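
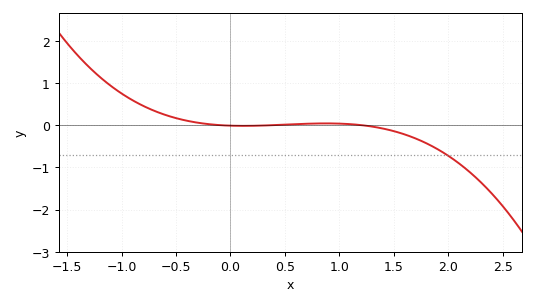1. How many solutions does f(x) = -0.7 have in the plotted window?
1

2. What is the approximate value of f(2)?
-0.726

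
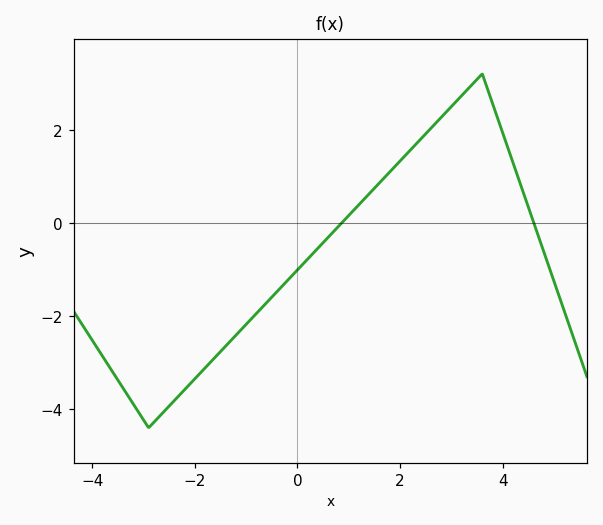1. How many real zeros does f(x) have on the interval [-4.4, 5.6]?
2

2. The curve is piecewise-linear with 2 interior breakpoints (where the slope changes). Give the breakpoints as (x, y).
(-2.9, -4.4); (3.6, 3.2)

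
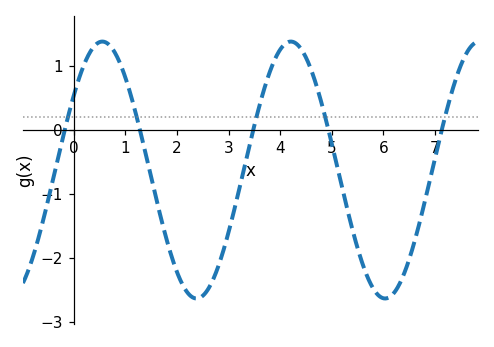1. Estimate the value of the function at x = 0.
0.5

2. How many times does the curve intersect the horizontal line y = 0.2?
5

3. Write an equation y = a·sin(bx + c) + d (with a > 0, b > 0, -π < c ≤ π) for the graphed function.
y = 2.01sin(1.7x + 0.62) - 0.63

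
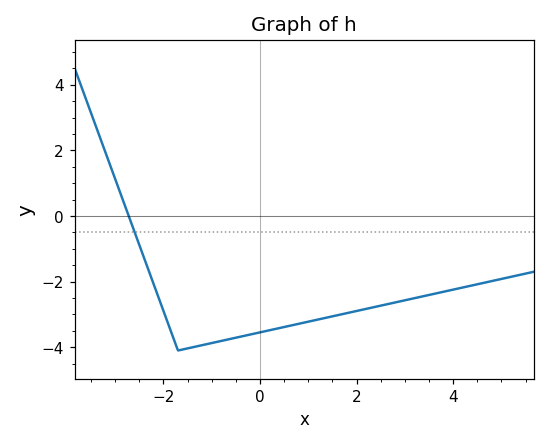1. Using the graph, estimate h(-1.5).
-4.03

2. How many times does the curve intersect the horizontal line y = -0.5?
1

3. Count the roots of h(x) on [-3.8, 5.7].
1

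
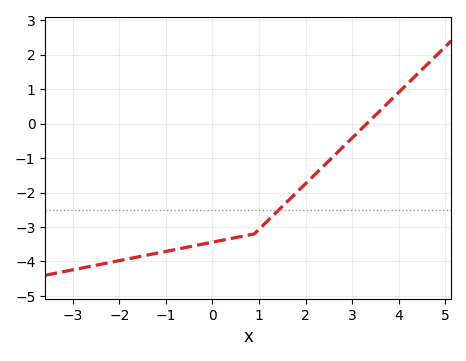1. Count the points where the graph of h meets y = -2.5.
1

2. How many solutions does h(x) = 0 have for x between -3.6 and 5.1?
1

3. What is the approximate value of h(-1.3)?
-3.79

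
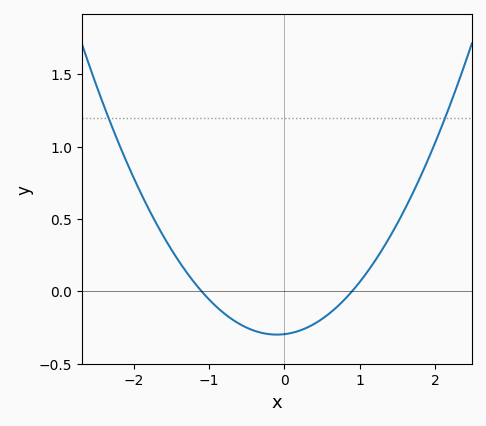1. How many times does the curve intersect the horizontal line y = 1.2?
2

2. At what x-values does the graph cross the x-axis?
-1.1, 0.9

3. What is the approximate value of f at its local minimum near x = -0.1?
-0.3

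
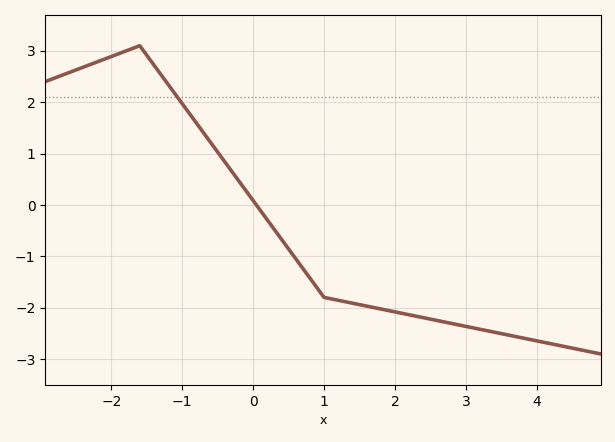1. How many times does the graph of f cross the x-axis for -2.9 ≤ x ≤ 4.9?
1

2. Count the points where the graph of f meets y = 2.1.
1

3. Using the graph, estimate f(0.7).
-1.2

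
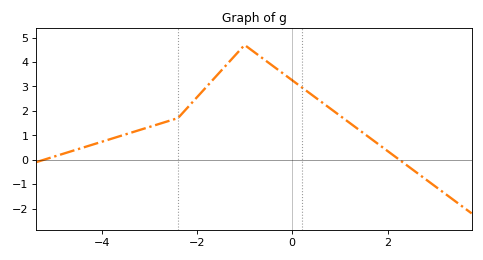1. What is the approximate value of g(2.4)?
-0.222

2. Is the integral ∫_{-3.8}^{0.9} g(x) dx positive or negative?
positive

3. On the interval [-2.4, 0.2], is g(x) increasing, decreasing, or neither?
neither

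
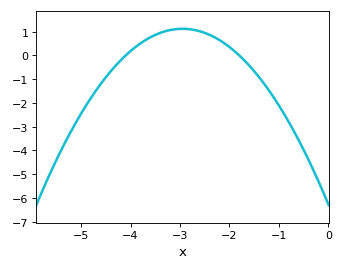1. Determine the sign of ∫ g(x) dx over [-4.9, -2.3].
positive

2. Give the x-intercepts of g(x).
-4.1, -1.8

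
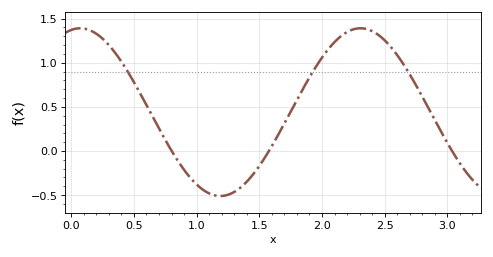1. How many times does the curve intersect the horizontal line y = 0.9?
3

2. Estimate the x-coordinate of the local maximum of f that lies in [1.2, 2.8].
2.31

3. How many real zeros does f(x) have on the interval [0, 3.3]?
3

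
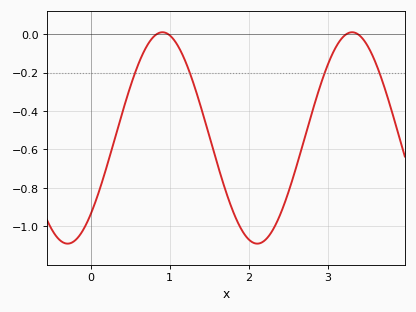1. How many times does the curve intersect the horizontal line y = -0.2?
4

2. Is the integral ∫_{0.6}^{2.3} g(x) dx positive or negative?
negative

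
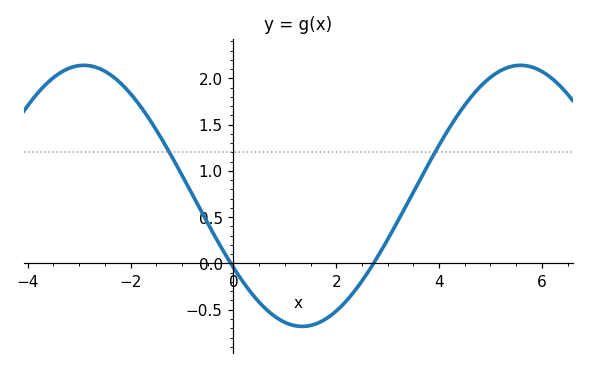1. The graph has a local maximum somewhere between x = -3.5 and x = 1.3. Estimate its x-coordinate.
-3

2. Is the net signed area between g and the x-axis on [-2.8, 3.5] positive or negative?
positive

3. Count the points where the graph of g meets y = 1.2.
2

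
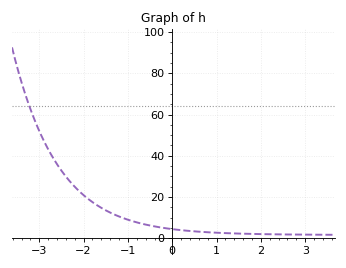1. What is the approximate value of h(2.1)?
2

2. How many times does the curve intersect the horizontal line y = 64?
1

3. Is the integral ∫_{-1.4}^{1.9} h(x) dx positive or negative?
positive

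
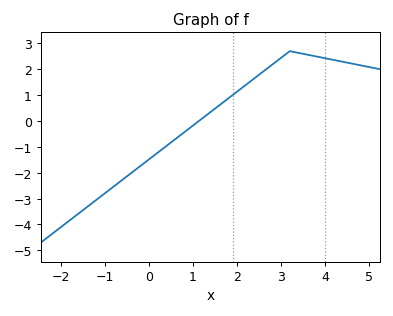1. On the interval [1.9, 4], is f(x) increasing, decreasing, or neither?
neither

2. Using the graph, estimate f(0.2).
-1.22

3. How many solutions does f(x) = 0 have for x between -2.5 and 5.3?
1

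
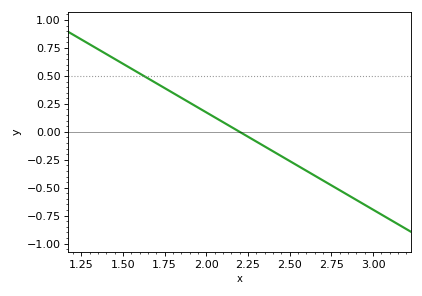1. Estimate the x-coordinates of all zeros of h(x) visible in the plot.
2.2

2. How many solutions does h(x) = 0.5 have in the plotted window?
1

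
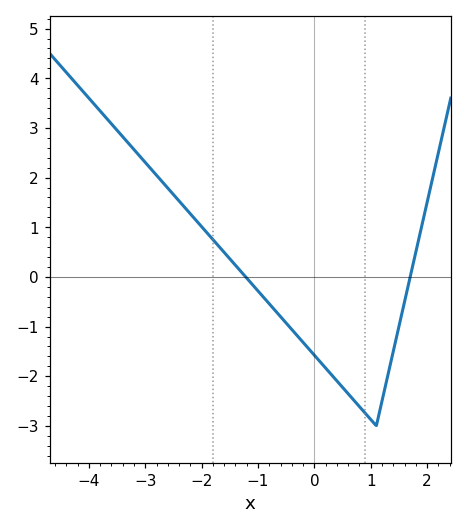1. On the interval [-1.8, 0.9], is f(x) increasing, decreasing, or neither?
decreasing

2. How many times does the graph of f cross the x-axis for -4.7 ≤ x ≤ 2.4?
2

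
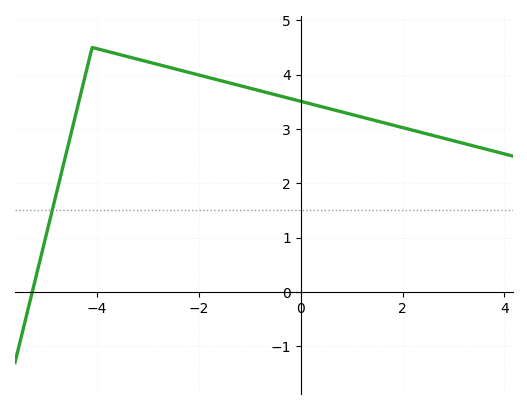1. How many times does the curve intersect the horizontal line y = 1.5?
1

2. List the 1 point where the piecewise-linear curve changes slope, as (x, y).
(-4.1, 4.5)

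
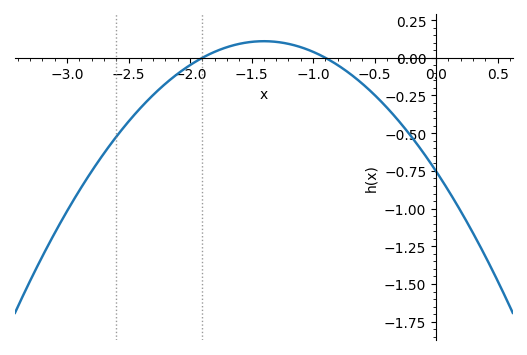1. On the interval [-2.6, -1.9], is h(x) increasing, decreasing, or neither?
increasing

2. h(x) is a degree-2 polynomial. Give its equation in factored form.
y = -0.44(x + 1.9)(x + 0.9)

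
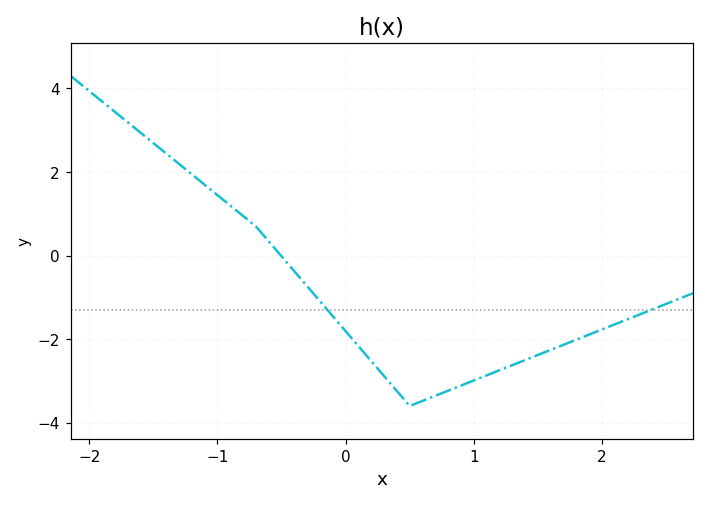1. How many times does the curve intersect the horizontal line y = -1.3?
2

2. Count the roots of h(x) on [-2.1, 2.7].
1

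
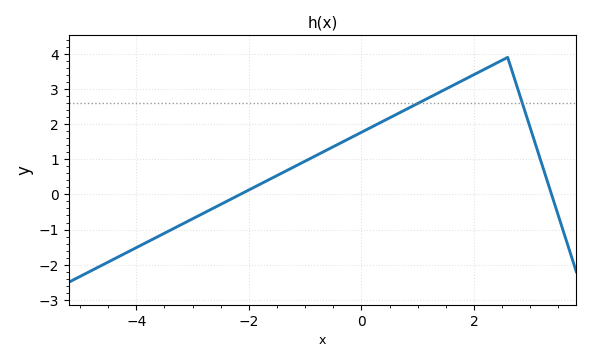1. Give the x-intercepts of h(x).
-2.15, 3.38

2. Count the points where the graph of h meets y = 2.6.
2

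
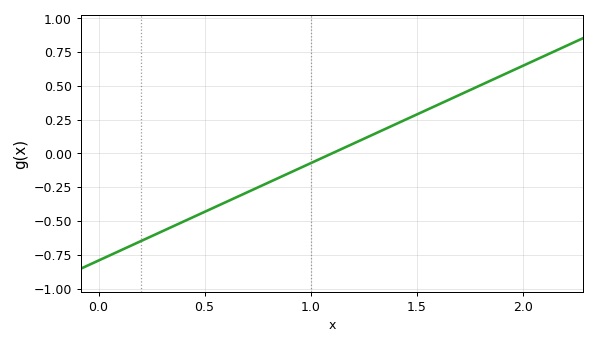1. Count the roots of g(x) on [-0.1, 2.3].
1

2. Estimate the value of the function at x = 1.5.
0.28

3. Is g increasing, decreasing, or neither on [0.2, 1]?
increasing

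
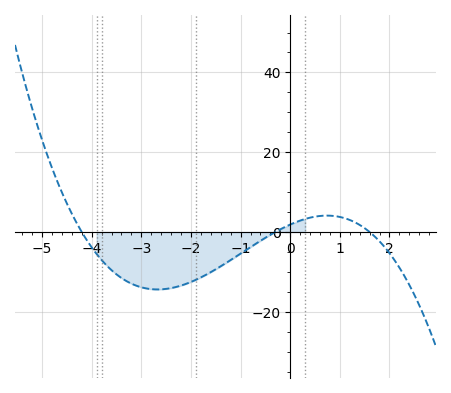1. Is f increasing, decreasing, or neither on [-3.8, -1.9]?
neither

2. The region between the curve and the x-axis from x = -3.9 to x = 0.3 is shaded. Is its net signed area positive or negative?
negative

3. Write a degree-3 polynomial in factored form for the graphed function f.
y = -0.93(x + 4.2)(x + 0.3)(x - 1.6)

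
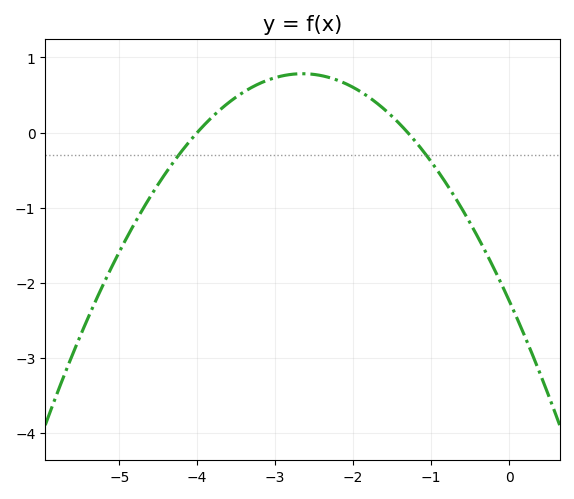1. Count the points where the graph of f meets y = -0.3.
2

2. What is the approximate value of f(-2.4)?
0.757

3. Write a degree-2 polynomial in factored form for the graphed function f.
y = -0.43(x + 4)(x + 1.3)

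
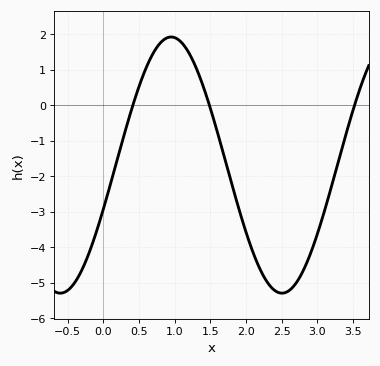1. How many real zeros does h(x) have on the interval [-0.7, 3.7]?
3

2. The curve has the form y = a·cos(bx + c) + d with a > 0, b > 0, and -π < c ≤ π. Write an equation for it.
y = 3.61cos(2x - 1.9) - 1.69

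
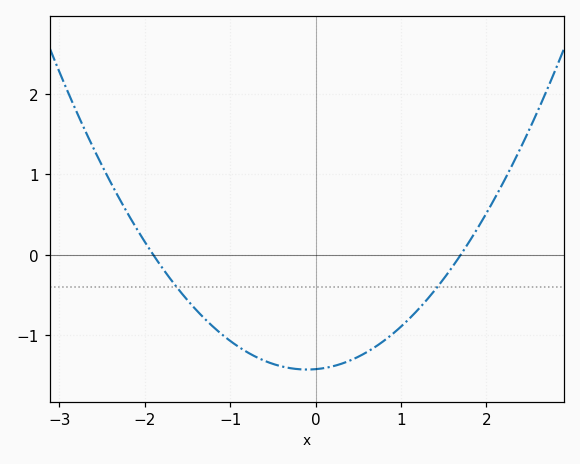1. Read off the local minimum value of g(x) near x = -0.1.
-1.43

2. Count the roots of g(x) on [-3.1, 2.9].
2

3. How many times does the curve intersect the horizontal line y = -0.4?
2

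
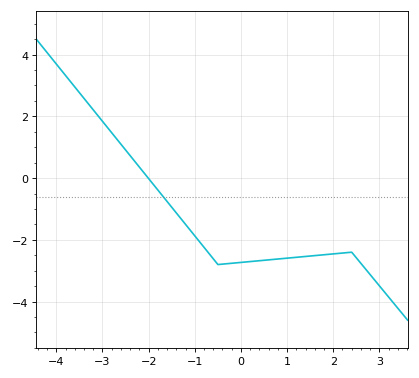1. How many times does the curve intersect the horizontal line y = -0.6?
1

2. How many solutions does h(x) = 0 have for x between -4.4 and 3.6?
1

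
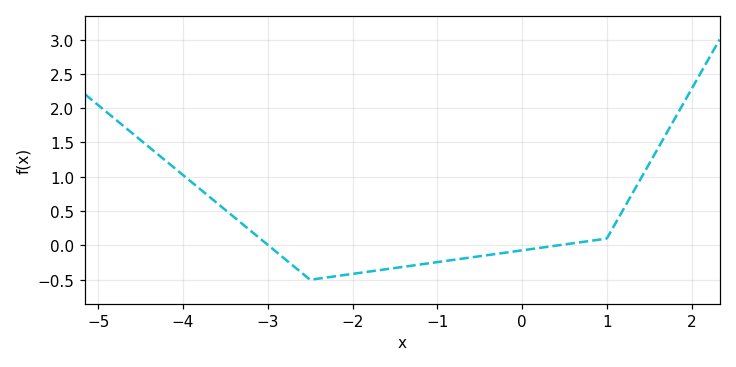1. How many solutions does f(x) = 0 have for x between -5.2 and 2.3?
2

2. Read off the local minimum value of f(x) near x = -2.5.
-0.5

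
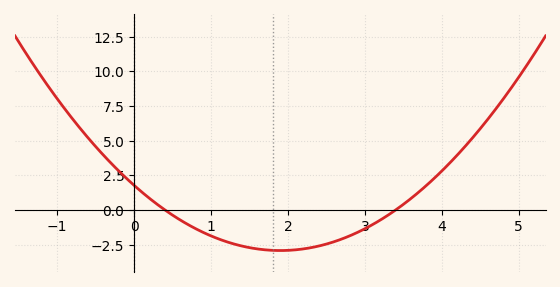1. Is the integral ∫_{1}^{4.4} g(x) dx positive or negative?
negative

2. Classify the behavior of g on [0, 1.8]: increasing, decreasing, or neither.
decreasing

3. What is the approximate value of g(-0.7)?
5.86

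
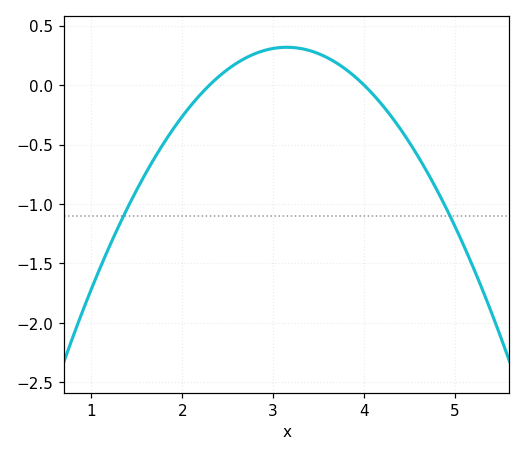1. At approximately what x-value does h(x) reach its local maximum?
3.15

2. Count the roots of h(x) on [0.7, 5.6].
2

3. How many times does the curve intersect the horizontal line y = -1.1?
2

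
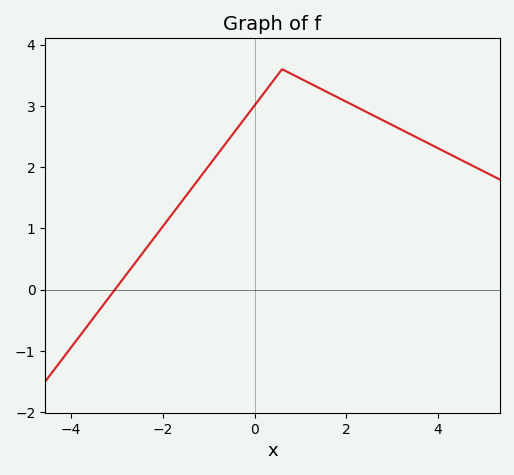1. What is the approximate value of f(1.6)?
3.22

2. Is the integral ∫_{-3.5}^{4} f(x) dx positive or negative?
positive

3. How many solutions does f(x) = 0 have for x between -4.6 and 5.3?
1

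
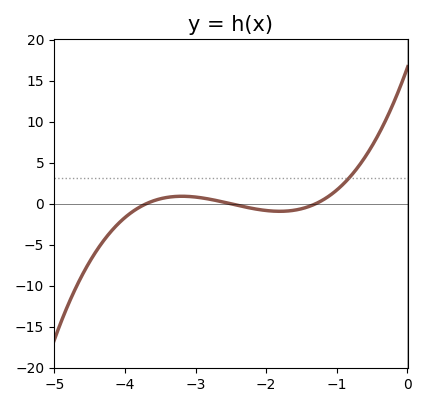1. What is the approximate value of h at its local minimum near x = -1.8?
-0.918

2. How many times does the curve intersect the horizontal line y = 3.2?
1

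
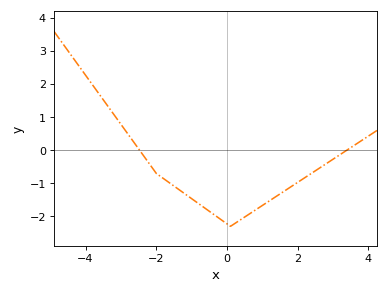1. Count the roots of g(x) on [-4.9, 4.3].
2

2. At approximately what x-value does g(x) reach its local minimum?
0.2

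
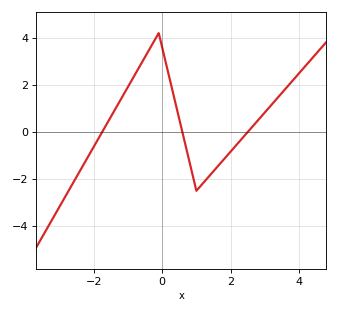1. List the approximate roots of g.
-1.75, 0.59, 2.5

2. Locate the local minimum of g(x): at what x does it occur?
1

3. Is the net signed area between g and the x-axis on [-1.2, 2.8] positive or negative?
positive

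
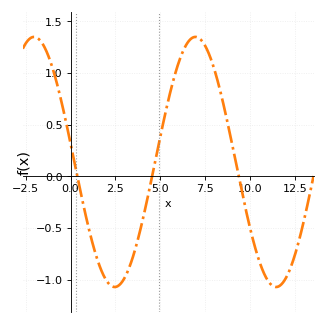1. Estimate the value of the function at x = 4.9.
0.307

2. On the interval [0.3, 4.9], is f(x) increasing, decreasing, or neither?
neither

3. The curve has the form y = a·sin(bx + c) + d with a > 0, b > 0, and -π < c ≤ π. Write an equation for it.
y = 1.21sin(0.7x + 2.99) + 0.14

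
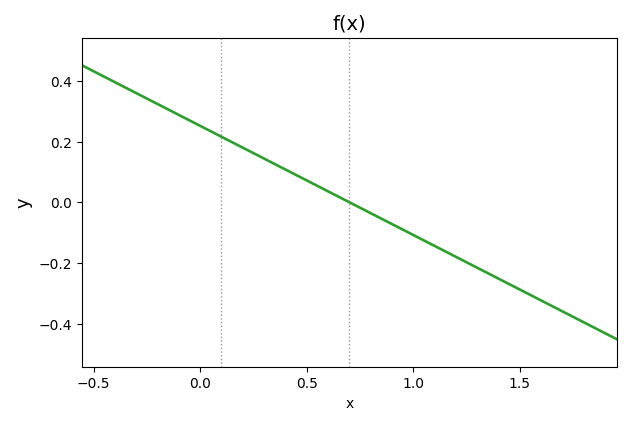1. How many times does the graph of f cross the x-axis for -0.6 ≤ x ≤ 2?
1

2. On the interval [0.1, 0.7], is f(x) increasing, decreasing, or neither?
decreasing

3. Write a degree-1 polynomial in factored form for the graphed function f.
y = -0.36(x - 0.7)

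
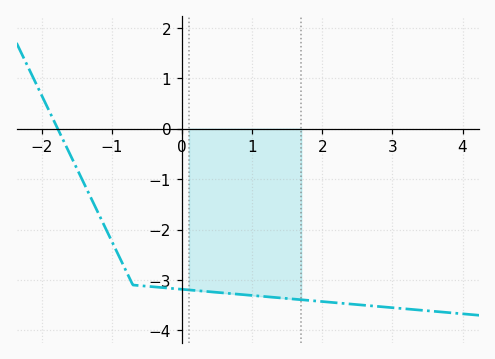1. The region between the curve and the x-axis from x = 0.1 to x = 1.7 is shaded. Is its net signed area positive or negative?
negative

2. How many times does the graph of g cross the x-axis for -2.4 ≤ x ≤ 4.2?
1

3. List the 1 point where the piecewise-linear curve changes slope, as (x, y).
(-0.7, -3.1)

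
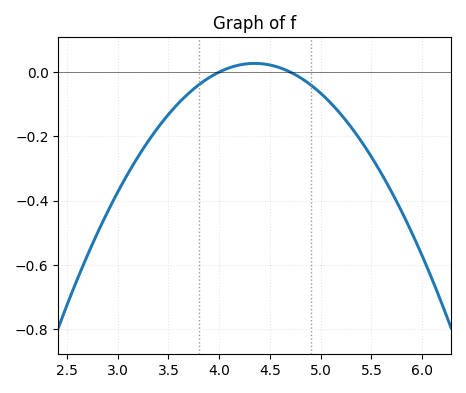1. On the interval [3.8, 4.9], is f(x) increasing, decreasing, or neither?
neither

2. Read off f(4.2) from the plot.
0.02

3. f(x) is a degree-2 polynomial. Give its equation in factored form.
y = -0.22(x - 4)(x - 4.7)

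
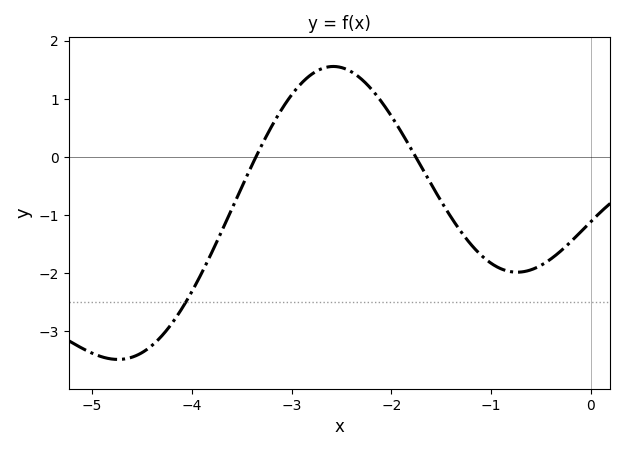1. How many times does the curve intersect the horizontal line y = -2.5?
1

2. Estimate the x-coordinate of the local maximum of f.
-2.6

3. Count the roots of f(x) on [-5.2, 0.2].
2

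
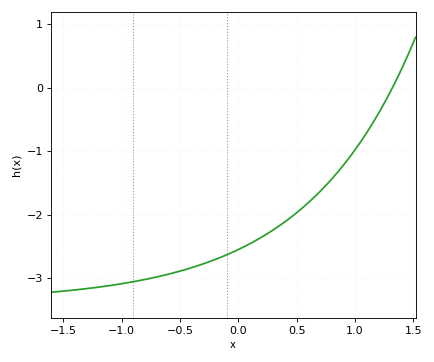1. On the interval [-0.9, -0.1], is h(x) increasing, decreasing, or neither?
increasing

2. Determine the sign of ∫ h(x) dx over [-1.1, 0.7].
negative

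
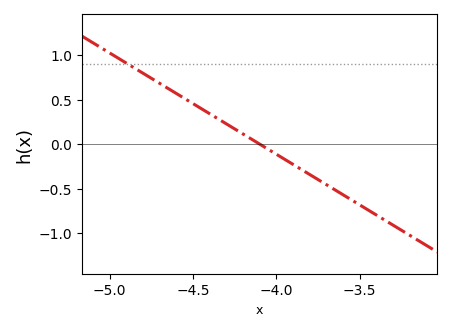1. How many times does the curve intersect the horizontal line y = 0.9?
1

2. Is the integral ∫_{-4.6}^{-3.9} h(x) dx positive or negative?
positive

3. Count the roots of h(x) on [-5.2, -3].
1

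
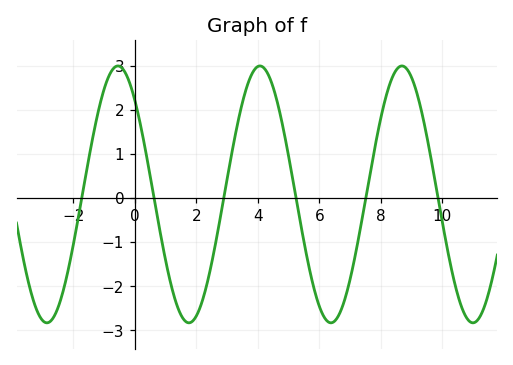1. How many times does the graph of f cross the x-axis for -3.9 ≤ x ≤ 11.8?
6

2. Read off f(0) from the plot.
2.2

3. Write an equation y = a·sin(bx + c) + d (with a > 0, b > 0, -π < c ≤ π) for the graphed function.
y = 2.91sin(1.4x + 2.3) + 0.08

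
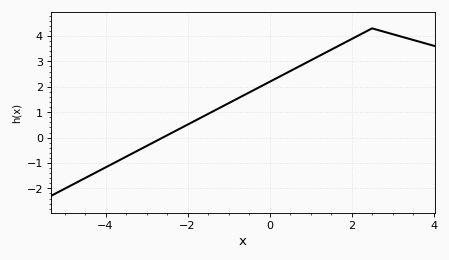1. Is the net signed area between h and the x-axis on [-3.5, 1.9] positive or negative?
positive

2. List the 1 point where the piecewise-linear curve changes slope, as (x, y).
(2.5, 4.3)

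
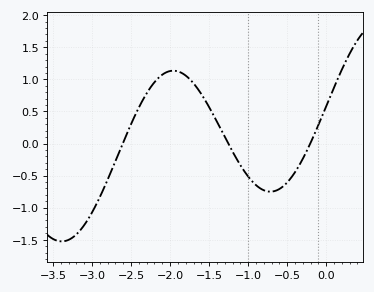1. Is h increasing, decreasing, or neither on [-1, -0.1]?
neither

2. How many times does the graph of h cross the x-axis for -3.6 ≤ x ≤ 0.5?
3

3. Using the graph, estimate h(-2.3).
0.783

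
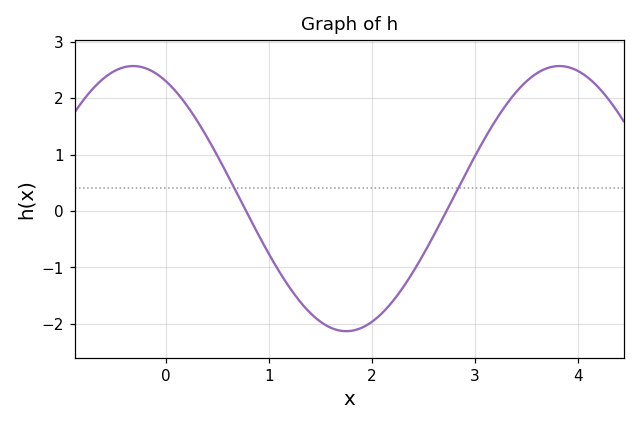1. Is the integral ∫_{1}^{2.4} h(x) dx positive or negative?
negative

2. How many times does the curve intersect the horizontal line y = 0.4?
2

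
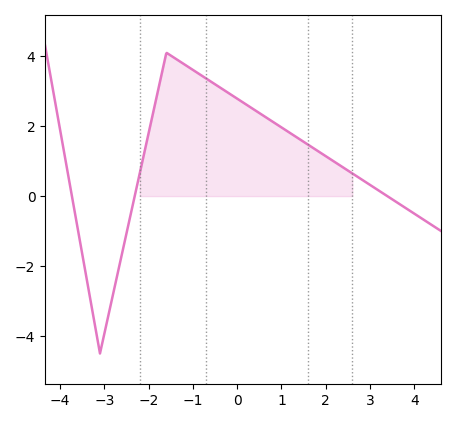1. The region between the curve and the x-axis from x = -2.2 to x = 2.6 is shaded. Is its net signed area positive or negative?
positive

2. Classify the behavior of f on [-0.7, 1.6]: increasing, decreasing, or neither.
decreasing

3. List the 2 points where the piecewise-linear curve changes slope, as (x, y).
(-3.1, -4.5); (-1.6, 4.1)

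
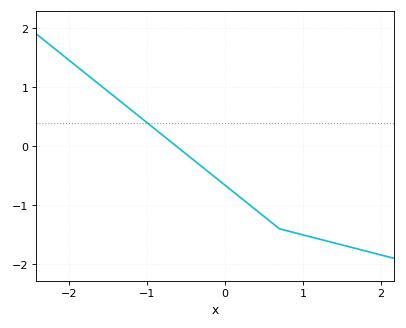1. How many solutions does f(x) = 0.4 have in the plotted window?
1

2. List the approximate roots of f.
-0.6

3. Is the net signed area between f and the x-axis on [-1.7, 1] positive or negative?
negative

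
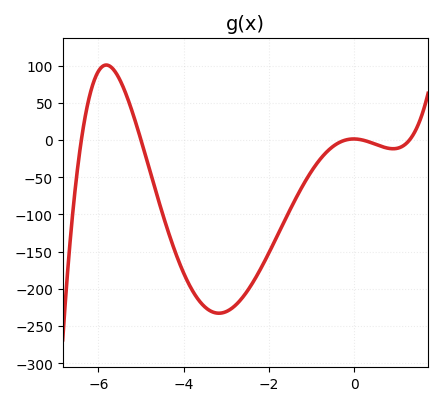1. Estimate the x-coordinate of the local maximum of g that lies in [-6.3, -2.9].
-5.8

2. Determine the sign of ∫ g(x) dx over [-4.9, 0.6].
negative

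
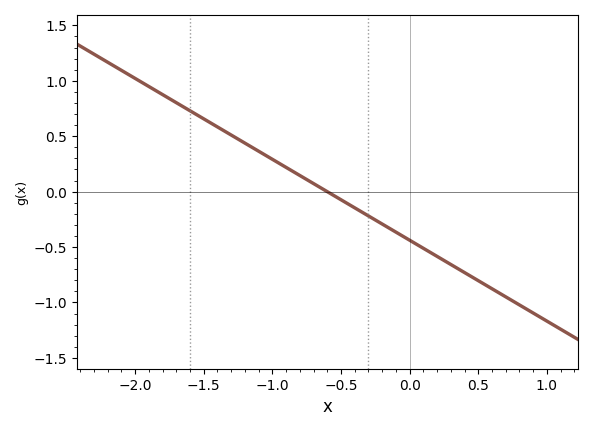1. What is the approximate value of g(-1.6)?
0.73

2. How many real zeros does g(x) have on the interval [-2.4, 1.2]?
1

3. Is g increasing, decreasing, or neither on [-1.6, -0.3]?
decreasing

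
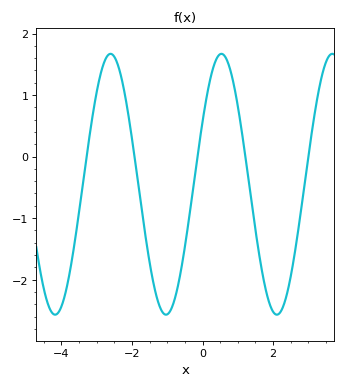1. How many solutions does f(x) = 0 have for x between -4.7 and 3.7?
5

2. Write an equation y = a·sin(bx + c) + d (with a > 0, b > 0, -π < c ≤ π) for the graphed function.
y = 2.12sin(2x + 0.5) - 0.45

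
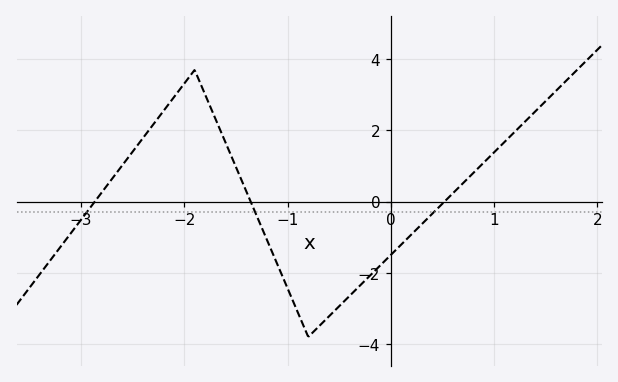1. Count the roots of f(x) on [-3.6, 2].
3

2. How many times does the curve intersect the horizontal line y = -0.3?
3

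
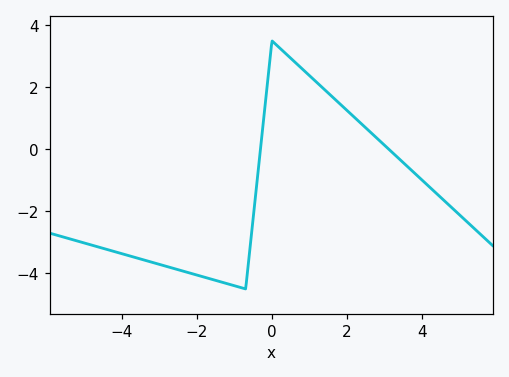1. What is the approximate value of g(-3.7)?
-3.4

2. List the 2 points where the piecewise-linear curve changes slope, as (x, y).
(-0.7, -4.5); (0, 3.5)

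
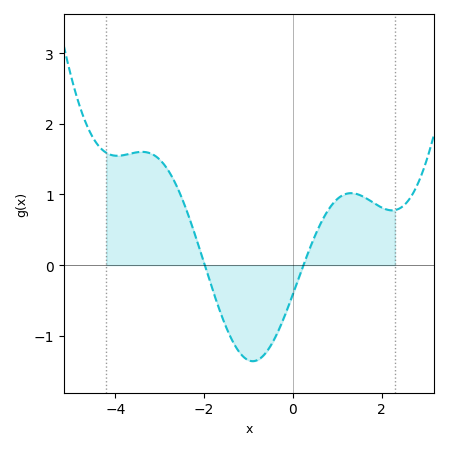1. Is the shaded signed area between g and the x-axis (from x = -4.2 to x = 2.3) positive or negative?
positive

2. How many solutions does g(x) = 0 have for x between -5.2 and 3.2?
2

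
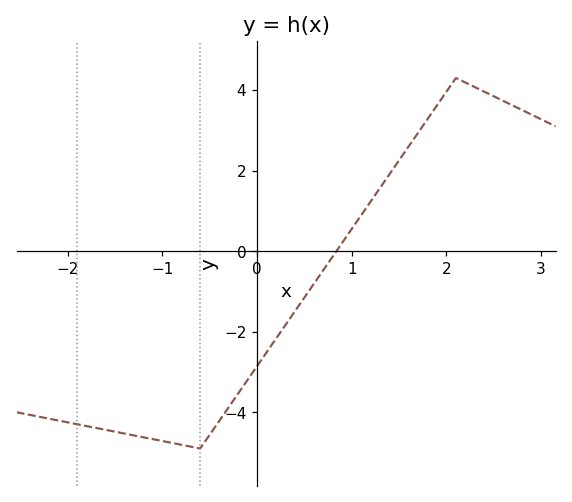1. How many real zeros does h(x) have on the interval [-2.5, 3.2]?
1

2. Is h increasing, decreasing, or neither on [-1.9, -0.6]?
decreasing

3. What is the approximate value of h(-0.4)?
-4.2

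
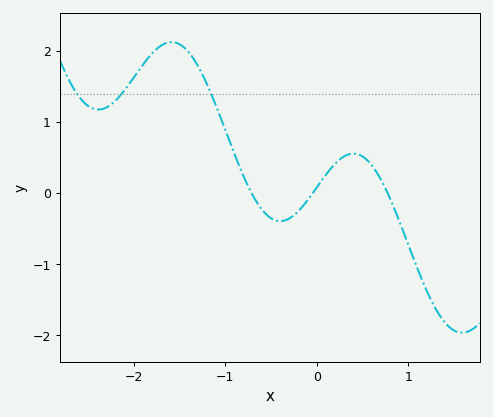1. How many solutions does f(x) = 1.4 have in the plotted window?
3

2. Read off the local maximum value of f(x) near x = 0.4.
0.554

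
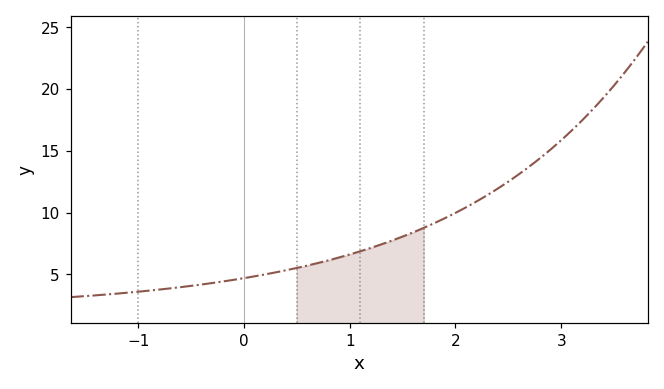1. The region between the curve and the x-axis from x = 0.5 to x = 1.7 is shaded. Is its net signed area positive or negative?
positive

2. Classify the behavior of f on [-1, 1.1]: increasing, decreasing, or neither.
increasing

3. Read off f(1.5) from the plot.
8.05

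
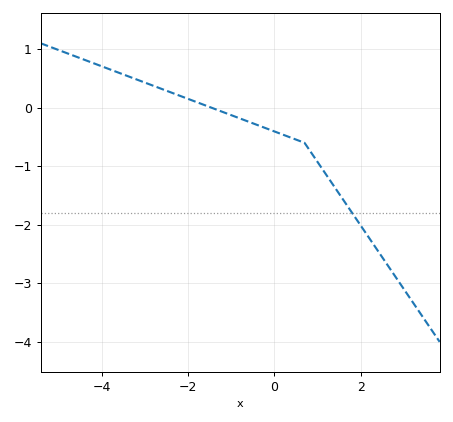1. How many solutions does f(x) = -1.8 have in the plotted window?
1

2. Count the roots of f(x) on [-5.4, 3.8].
1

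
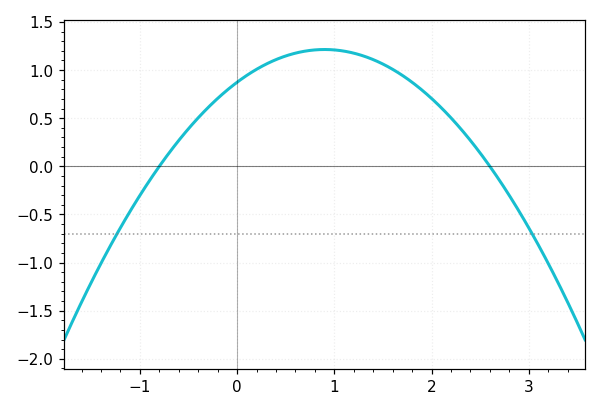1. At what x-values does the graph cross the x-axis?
-0.8, 2.6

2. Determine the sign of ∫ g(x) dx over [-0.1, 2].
positive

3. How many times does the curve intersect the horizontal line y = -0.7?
2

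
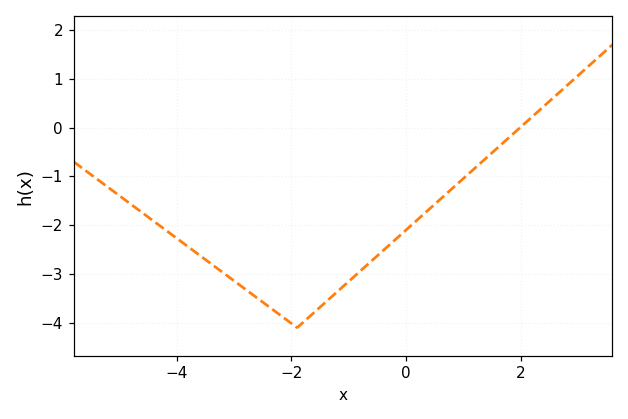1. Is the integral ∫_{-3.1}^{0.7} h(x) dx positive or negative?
negative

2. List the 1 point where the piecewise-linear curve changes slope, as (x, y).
(-1.9, -4.1)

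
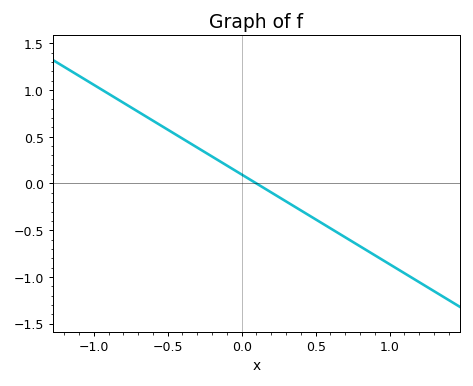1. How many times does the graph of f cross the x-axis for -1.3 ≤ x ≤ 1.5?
1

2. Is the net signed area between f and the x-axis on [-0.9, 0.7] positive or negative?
positive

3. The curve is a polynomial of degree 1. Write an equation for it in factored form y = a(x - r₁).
y = -0.96(x - 0.1)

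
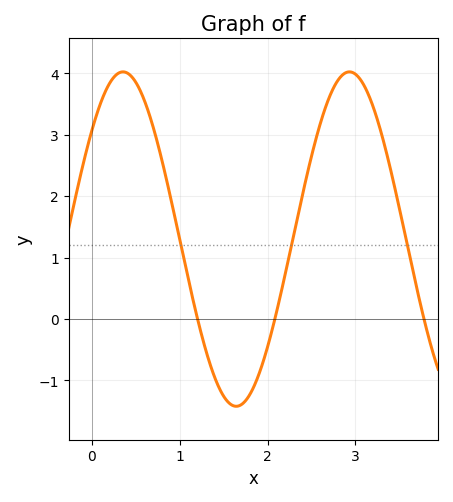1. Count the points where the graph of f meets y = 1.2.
3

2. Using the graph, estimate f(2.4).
2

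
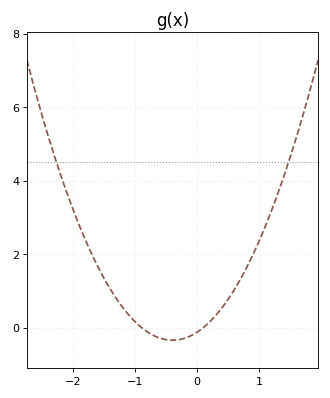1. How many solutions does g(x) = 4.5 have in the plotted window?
2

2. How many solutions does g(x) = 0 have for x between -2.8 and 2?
2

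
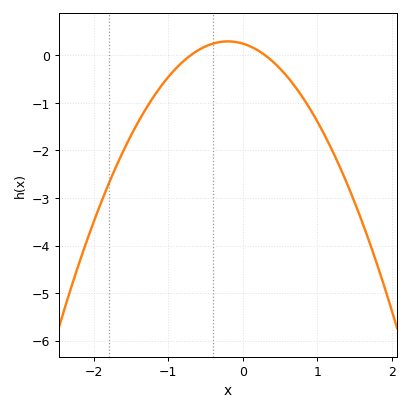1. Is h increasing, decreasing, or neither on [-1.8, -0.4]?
increasing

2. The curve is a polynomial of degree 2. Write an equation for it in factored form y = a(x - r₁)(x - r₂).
y = -1.17(x + 0.7)(x - 0.3)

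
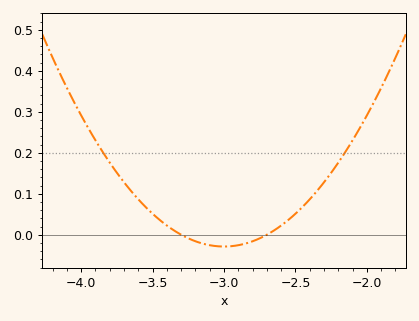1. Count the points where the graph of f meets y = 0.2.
2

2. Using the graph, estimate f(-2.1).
0.23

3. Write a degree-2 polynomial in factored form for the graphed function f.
y = 0.32(x + 3.3)(x + 2.7)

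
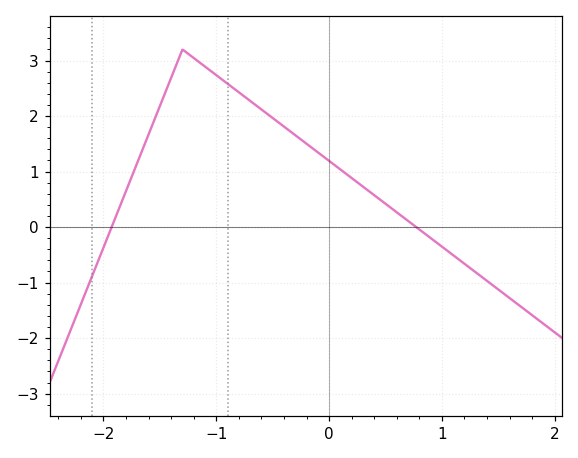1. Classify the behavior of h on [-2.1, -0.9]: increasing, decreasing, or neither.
neither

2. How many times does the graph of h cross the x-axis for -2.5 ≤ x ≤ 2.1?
2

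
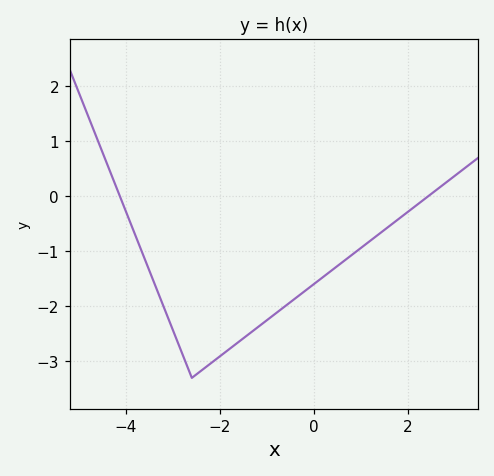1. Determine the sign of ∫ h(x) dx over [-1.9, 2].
negative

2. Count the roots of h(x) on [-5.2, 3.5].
2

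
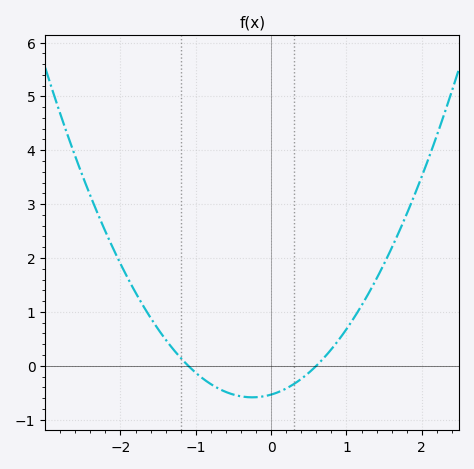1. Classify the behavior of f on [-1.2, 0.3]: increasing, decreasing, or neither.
neither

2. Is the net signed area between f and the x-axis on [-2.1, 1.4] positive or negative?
positive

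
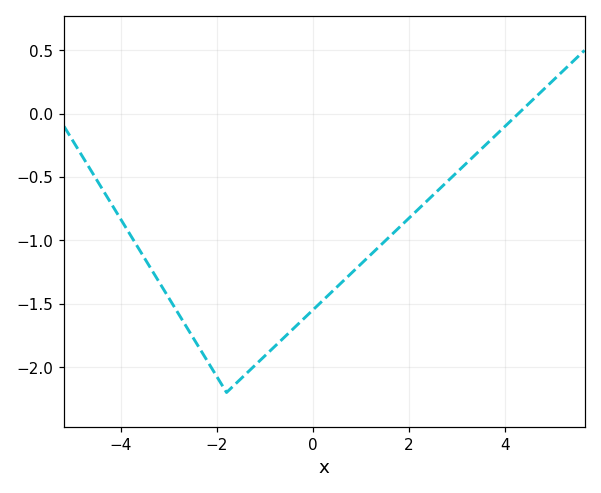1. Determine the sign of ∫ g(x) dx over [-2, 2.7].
negative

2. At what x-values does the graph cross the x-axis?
4.28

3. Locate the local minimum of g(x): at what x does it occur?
-1.8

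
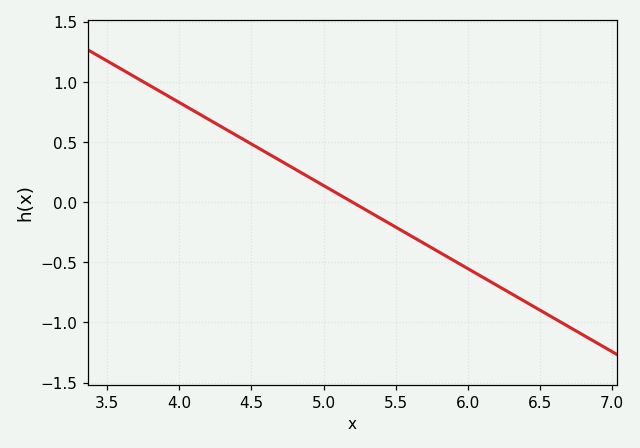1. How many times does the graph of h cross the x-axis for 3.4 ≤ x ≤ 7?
1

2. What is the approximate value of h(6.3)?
-0.759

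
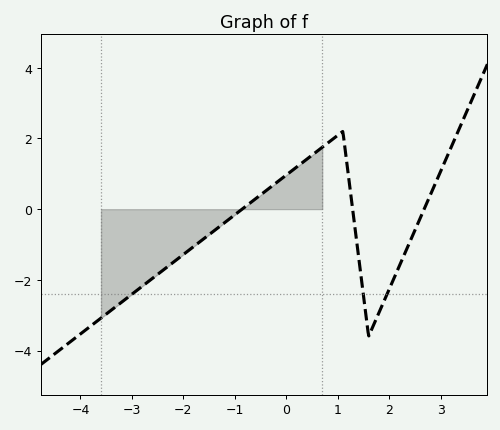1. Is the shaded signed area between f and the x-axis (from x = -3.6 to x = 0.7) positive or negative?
negative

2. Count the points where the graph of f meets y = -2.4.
3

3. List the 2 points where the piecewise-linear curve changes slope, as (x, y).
(1.1, 2.2); (1.6, -3.6)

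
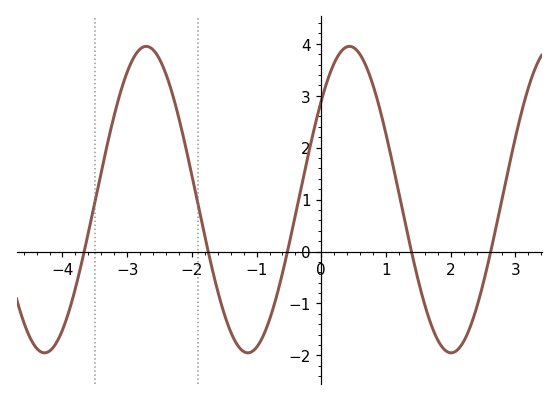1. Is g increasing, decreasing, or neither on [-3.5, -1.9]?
neither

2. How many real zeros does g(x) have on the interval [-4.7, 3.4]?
5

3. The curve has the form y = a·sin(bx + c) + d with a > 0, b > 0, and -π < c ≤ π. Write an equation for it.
y = 2.95sin(2x + 0.7) + 1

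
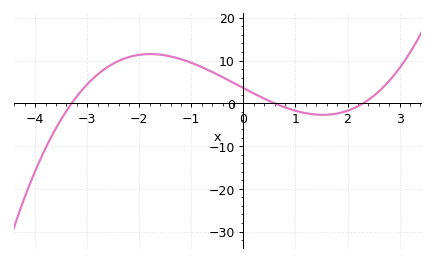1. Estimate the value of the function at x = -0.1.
4.19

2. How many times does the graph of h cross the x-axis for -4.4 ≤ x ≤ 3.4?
3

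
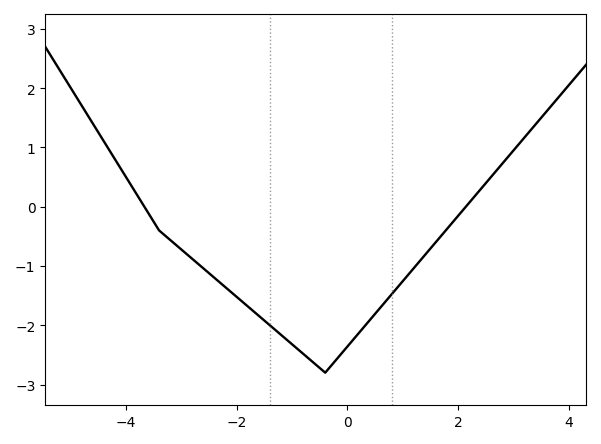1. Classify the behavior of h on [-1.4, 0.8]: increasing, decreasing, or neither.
neither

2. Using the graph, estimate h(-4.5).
1.26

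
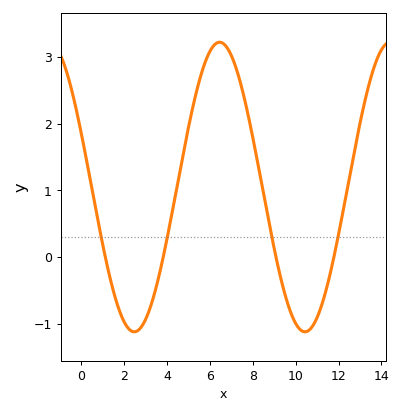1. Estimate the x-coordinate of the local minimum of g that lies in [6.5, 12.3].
10.4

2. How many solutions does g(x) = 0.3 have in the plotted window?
4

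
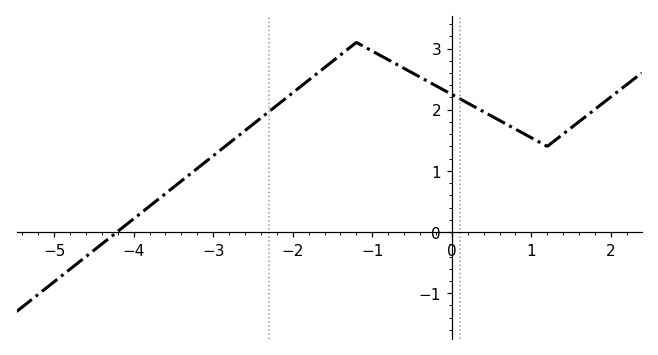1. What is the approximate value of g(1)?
1.5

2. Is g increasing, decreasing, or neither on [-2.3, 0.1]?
neither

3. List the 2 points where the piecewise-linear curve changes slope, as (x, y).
(-1.2, 3.1); (1.2, 1.4)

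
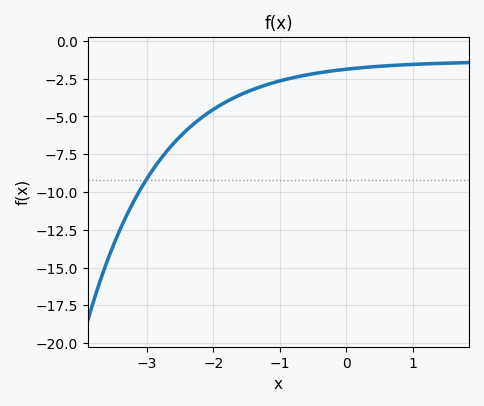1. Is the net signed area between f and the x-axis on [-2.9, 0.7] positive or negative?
negative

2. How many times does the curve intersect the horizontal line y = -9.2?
1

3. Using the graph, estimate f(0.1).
-1.82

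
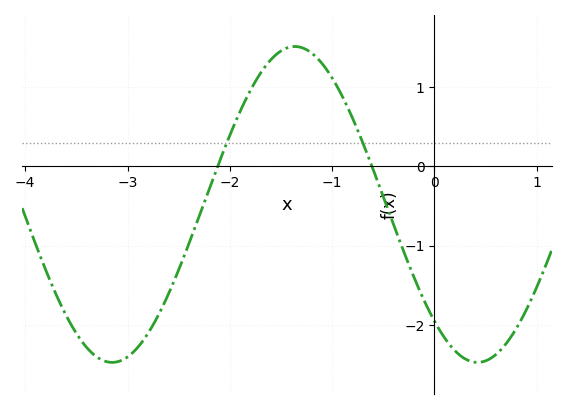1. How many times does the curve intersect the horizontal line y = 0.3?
2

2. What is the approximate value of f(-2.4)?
-0.974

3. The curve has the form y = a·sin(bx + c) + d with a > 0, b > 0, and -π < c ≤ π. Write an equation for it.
y = 1.99sin(1.76x - 2.31) - 0.48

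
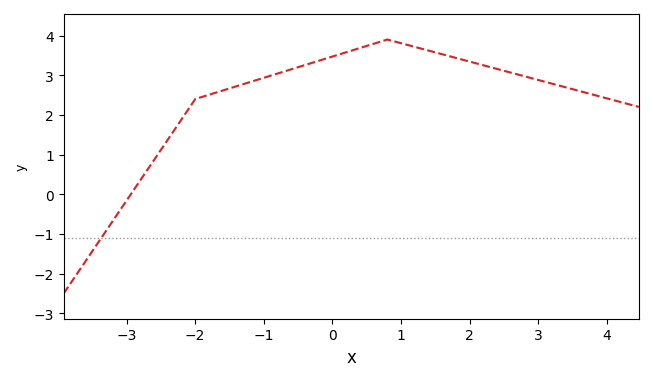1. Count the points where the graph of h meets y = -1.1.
1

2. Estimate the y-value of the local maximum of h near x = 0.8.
3.9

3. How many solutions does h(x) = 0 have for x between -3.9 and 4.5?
1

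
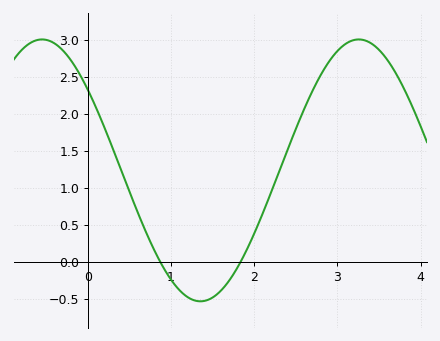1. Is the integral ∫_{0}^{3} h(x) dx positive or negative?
positive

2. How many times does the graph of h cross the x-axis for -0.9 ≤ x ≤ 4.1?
2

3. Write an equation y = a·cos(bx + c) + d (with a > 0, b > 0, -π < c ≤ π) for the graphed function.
y = 1.77cos(1.6x + 0.91) + 1.24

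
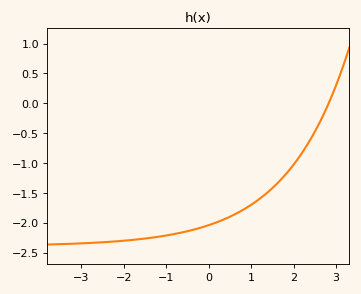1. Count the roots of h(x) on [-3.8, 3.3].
1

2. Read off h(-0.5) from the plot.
-2.14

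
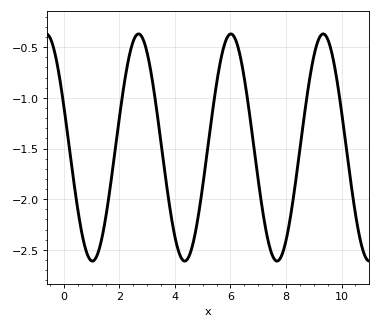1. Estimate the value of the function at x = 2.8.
-0.4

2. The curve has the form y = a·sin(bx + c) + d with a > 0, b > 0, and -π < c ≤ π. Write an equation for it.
y = 1.12sin(1.9x + 2.8) - 1.49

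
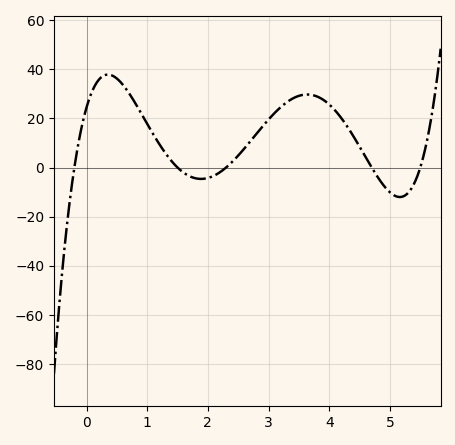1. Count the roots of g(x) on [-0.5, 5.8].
5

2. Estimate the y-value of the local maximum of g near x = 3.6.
29.7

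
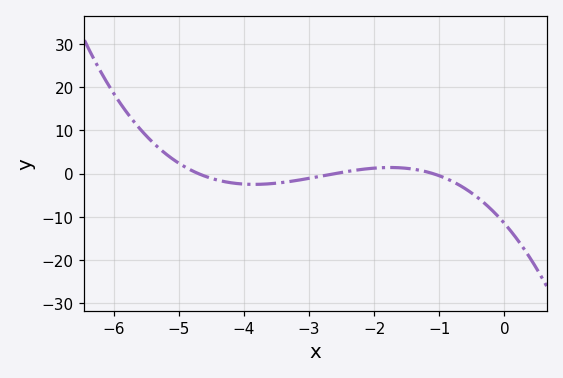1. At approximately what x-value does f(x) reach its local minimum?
-3.8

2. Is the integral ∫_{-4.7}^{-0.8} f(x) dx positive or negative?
negative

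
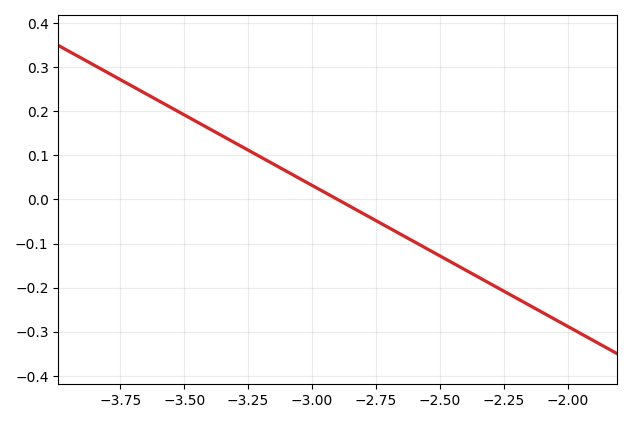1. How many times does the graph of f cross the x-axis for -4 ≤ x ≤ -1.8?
1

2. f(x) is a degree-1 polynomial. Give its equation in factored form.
y = -0.32(x + 2.9)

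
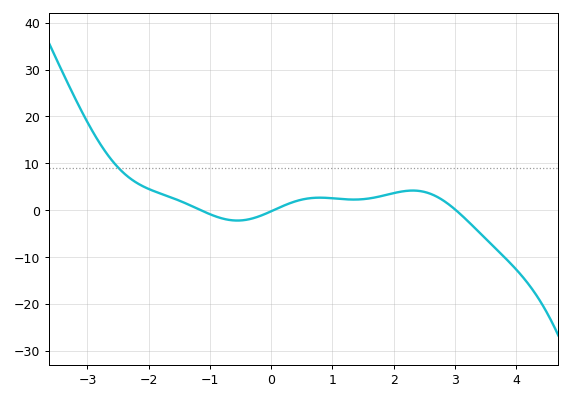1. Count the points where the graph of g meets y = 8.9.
1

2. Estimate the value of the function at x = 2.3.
4.19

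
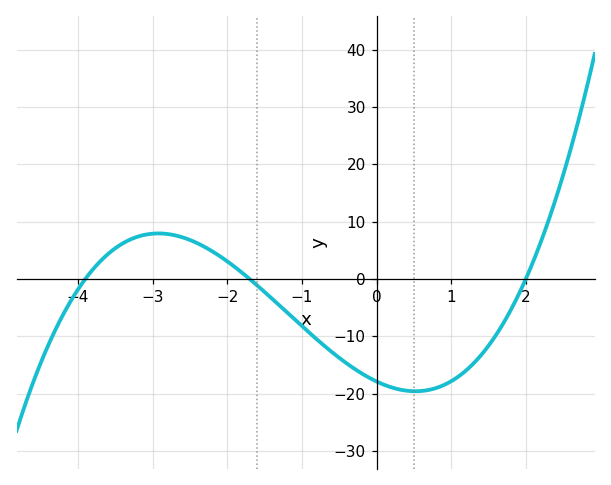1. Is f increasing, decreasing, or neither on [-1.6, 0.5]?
decreasing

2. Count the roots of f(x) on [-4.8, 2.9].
3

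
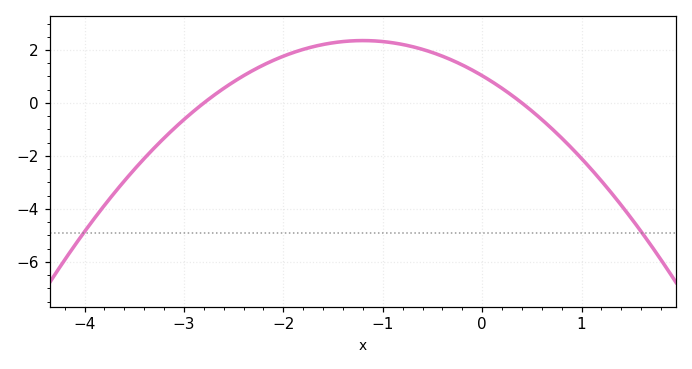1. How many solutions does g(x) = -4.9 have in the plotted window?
2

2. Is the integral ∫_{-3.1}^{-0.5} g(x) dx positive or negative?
positive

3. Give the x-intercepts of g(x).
-2.8, 0.4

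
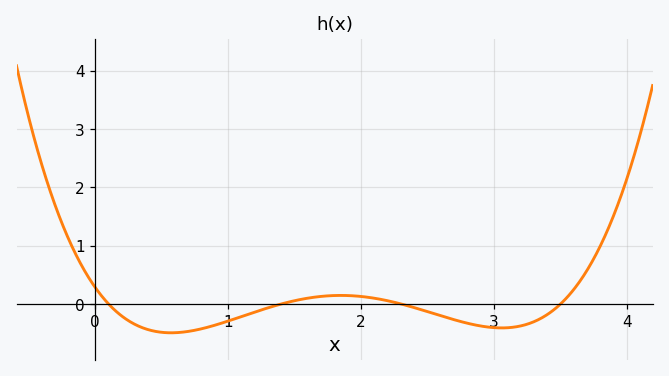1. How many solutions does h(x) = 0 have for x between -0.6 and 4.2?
4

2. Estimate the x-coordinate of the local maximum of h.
1.85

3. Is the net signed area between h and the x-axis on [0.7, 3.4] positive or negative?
negative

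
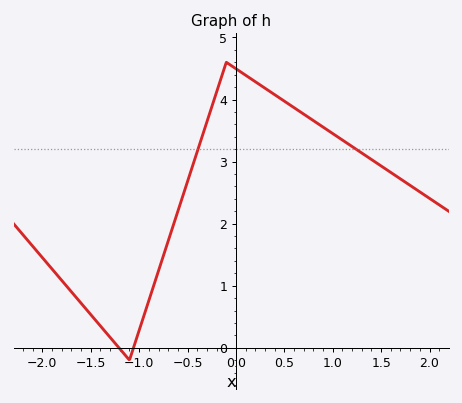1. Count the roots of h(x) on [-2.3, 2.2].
2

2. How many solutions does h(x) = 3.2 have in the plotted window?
2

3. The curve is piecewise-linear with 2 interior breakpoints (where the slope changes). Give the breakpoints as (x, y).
(-1.1, -0.2); (-0.1, 4.6)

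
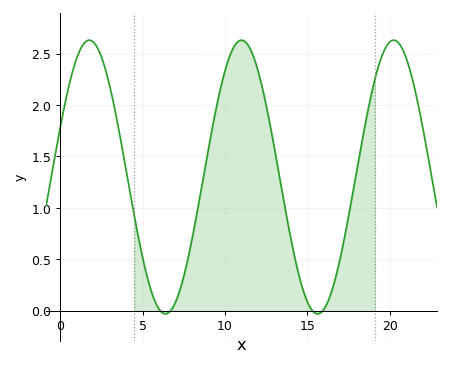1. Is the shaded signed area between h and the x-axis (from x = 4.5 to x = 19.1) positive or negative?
positive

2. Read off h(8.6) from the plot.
1.2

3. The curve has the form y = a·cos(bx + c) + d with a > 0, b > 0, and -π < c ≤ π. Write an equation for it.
y = 1.33cos(0.68x - 1.2) + 1.3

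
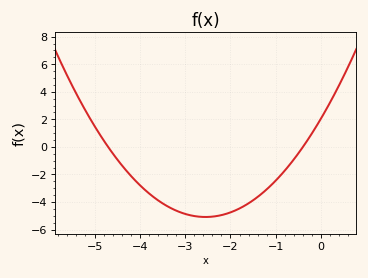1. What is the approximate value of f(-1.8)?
-4.47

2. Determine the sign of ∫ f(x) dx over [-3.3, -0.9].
negative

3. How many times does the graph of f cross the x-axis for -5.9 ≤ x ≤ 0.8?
2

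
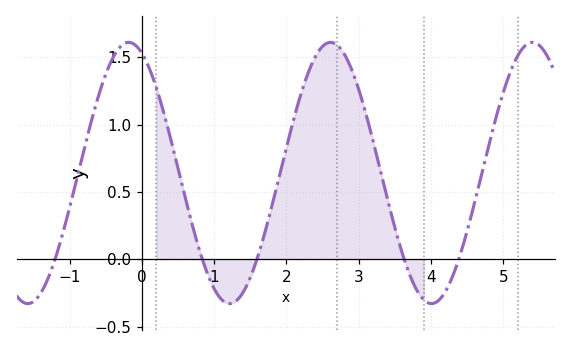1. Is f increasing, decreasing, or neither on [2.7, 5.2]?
neither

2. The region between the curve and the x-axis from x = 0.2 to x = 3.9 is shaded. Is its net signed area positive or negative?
positive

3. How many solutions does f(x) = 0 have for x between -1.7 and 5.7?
5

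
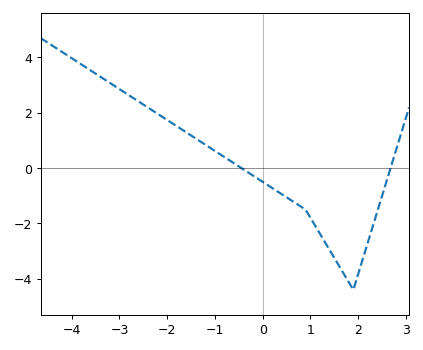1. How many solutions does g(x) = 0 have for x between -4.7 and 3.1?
2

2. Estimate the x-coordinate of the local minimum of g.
1.8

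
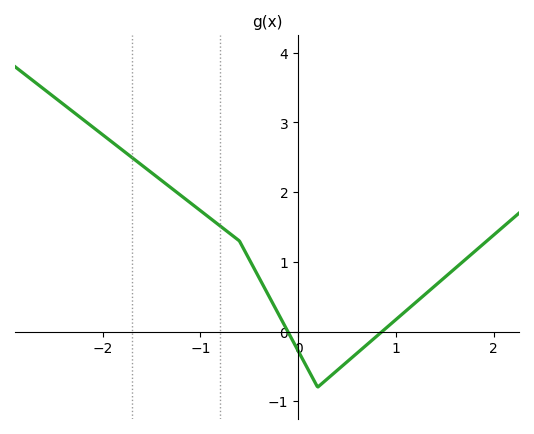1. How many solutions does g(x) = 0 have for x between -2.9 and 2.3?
2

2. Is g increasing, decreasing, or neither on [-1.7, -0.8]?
decreasing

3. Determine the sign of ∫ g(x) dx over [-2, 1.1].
positive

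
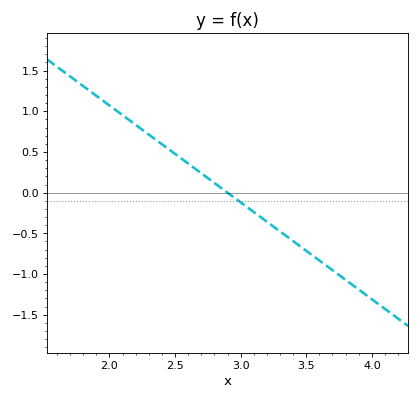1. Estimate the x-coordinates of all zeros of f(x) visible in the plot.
2.9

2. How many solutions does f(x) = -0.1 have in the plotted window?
1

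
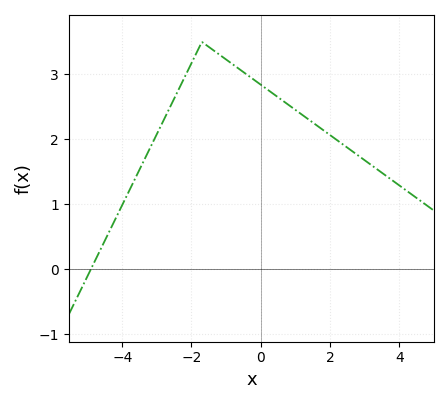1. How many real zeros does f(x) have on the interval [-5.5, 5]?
1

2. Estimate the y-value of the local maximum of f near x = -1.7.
3.5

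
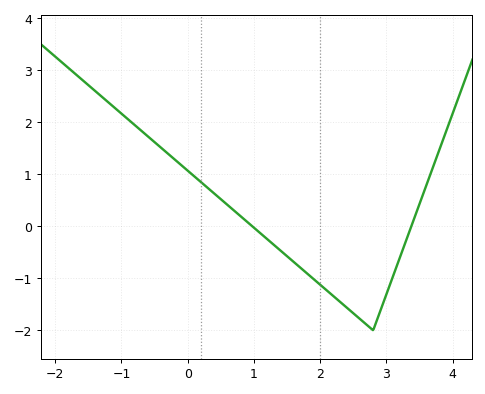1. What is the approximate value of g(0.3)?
0.7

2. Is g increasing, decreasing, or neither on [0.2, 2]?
decreasing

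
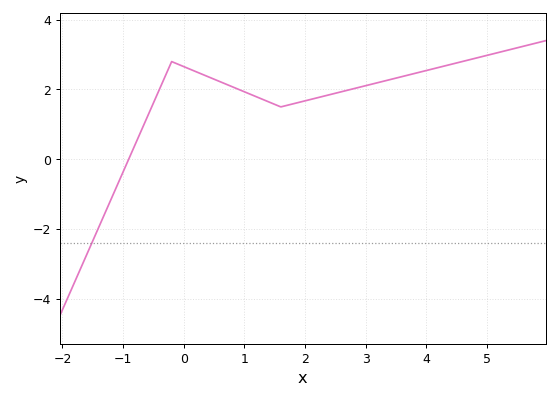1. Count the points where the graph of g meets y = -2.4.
1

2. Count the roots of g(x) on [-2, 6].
1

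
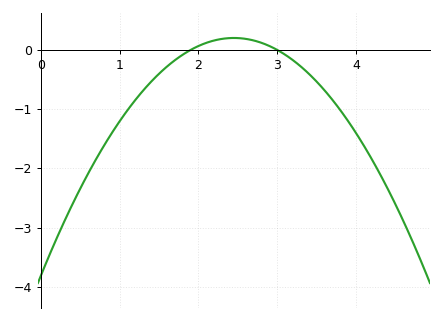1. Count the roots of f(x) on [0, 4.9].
2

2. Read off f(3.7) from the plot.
-0.8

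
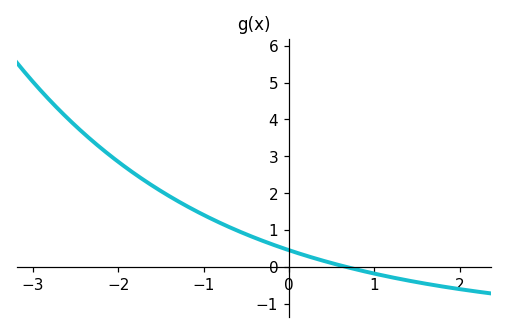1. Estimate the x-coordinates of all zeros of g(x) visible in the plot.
0.663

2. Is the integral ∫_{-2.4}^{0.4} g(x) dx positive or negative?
positive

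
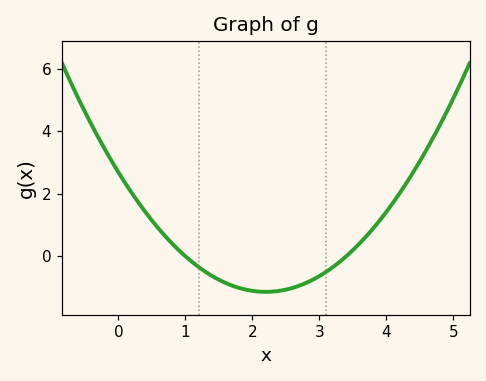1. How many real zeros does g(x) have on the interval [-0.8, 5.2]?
2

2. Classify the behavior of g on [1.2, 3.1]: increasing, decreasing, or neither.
neither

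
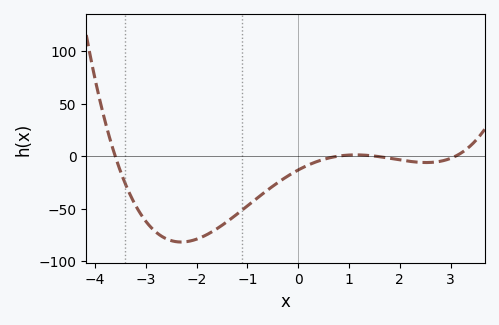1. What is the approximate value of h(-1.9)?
-77.2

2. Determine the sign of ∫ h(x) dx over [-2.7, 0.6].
negative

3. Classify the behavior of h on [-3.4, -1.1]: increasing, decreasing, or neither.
neither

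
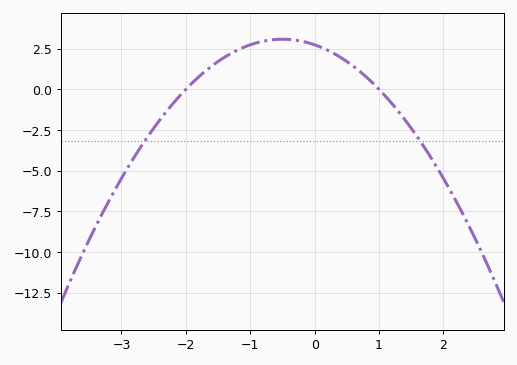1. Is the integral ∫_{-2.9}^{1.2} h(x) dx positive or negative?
positive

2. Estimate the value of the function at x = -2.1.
-0.425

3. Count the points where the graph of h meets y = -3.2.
2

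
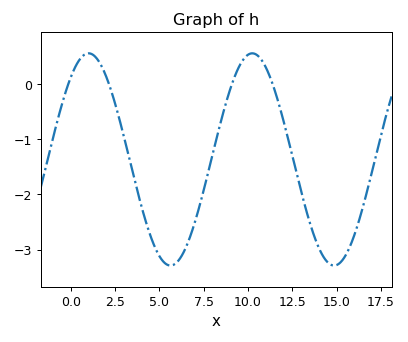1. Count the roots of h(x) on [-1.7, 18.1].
4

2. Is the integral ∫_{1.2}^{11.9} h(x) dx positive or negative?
negative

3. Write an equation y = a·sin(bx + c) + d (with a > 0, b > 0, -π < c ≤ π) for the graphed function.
y = 1.92sin(0.68x + 0.89) - 1.37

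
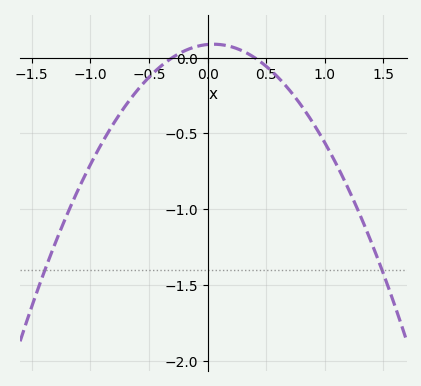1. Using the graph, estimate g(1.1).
-0.706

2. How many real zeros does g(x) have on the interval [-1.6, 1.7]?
2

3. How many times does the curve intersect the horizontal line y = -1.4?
2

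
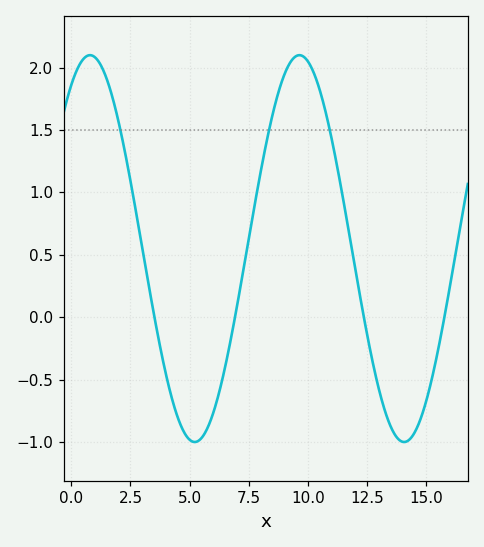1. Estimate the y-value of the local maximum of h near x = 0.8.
2.1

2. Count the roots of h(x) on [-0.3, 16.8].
4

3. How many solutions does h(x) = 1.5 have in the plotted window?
3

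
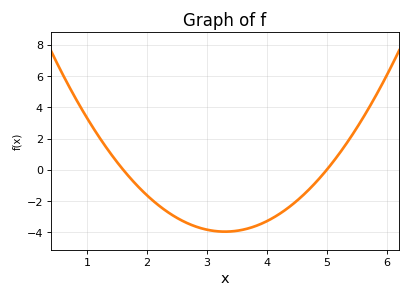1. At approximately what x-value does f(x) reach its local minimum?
3.3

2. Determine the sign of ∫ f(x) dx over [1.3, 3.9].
negative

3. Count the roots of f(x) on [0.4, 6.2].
2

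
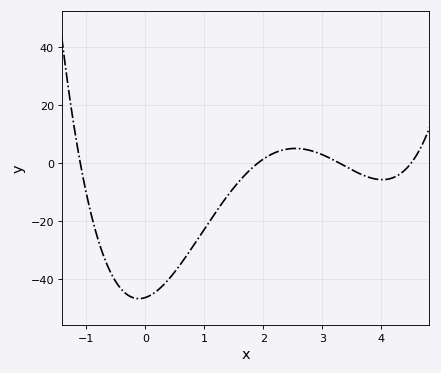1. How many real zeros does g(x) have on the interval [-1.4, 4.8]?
4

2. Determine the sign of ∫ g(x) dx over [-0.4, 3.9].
negative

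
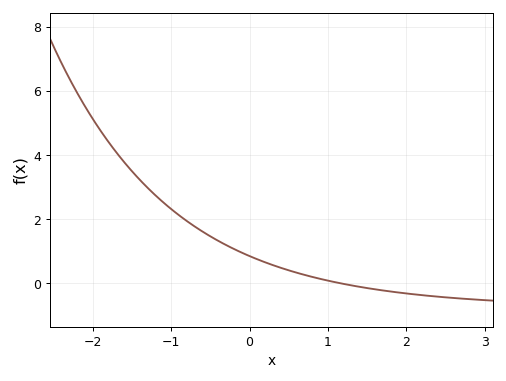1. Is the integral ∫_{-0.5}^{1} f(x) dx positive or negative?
positive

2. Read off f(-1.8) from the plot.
4.4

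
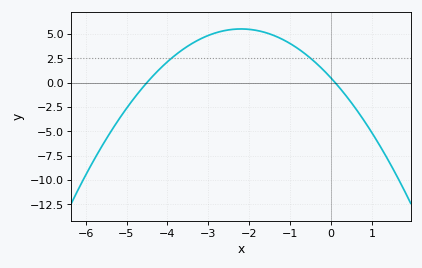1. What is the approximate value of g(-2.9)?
5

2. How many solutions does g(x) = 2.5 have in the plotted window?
2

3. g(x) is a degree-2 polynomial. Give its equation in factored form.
y = -1.04(x + 4.5)(x - 0.1)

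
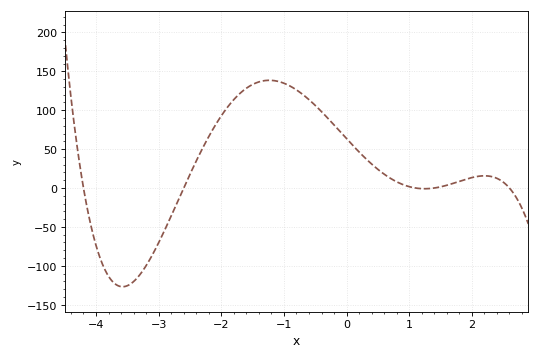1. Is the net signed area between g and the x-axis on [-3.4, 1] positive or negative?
positive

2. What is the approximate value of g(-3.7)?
-125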